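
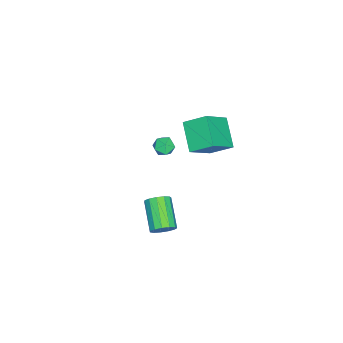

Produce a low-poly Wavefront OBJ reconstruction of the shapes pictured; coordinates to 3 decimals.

v -1.824 -1.664 0.078
v -1.471 -2.129 0.509
v -2.129 -2.551 -0.629
v -1.776 -3.016 -0.198
v -2.384 -2.695 0.035
v -2.195 -2.148 0.472
v -1.405 -2.532 -0.592
v -1.216 -1.985 -0.155
v -1.212 -2.666 0.094
v -1.817 -2.767 0.482
v -1.783 -1.913 -0.602
v -2.388 -2.014 -0.214
v 4.732 0.048 -0.232
v 5.226 -0.25 0.248
v 3.761 -1.126 1.211
v 3.268 -0.828 0.732
v 5.111 0.122 0.411
v 3.646 -0.754 1.375
v 4.876 0.471 0.371
v 3.411 -0.405 1.334
v 4.595 0.685 0.139
v 3.13 -0.191 1.102
v 4.358 0.697 -0.211
v 2.893 -0.179 0.753
v 4.24 0.503 -0.567
v 2.775 -0.373 0.396
v 4.278 0.164 -0.817
v 2.813 -0.712 0.147
v 4.461 -0.211 -0.881
v 2.996 -1.087 0.083
v 4.73 -0.505 -0.739
v 3.265 -1.381 0.225
v 4.999 -0.623 -0.436
v 3.534 -1.499 0.528
v 5.184 -0.528 -0.068
v 3.719 -1.404 0.896
v -2.431 0.217 -0.439
v -3.864 -0.7 0.63
v -2.621 1.548 0.446
v -4.055 0.631 1.516
v -0.945 -0.491 0.944
v -2.379 -1.408 2.014
v -1.136 0.84 1.83
v -2.569 -0.077 2.899
f 1 12 6
f 1 6 2
f 1 2 8
f 1 8 11
f 1 11 12
f 2 6 10
f 6 12 5
f 12 11 3
f 11 8 7
f 8 2 9
f 4 10 5
f 4 5 3
f 4 3 7
f 4 7 9
f 4 9 10
f 5 10 6
f 3 5 12
f 7 3 11
f 9 7 8
f 10 9 2
f 14 13 17
f 14 17 15
f 15 17 18
f 15 18 16
f 17 13 19
f 17 19 18
f 18 19 20
f 18 20 16
f 19 13 21
f 19 21 20
f 20 21 22
f 20 22 16
f 21 13 23
f 21 23 22
f 22 23 24
f 22 24 16
f 23 13 25
f 23 25 24
f 24 25 26
f 24 26 16
f 25 13 27
f 25 27 26
f 26 27 28
f 26 28 16
f 27 13 29
f 27 29 28
f 28 29 30
f 28 30 16
f 29 13 31
f 29 31 30
f 30 31 32
f 30 32 16
f 31 13 33
f 31 33 32
f 32 33 34
f 32 34 16
f 33 13 35
f 33 35 34
f 34 35 36
f 34 36 16
f 35 13 14
f 35 14 36
f 36 14 15
f 36 15 16
f 38 40 37
f 41 38 37
f 37 40 39
f 39 41 37
f 38 44 40
f 42 38 41
f 42 44 38
f 40 44 39
f 43 41 39
f 39 44 43
f 43 42 41
f 44 42 43



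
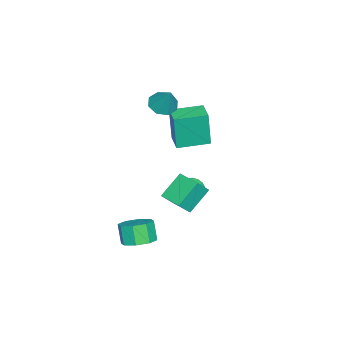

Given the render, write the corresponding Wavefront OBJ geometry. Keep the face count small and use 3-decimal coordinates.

v -4.734 2.162 -1.146
v -4.768 2.002 0.897
v -3.697 2.819 -1.077
v -3.731 2.659 0.966
v -3.789 0.681 -1.246
v -3.823 0.521 0.797
v -2.752 1.338 -1.177
v -2.786 1.178 0.866
v -3.449 0.345 1.463
v -2.705 0.284 1.176
v -2.891 0.975 2.777
v -2.968 0.818 1.032
v -3.514 1.075 1.141
v -4.021 0.904 1.438
v -4.193 0.407 1.75
v -3.93 -0.127 1.894
v -3.385 -0.384 1.785
v -2.878 -0.214 1.488
v -1.196 2.706 -2.858
v -0.864 2.243 -3.265
v 0.036 3.014 -2.202
v -0.841 2.471 -3.414
v -0.873 2.735 -3.479
v -0.953 2.994 -3.449
v -1.071 3.209 -3.329
v -1.208 3.348 -3.137
v -1.343 3.389 -2.903
v -1.455 3.326 -2.663
v -1.528 3.169 -2.452
v -1.551 2.941 -2.303
v -1.52 2.678 -2.238
v -1.439 2.418 -2.268
v -1.321 2.203 -2.388
v -1.185 2.064 -2.58
v -1.05 2.023 -2.814
v -0.937 2.086 -3.054
v 1.93 2.925 -1.552
v 0.852 3.47 -0.549
v 2.556 4.063 -1.497
v 1.478 4.608 -0.494
v 2.502 2.572 -0.746
v 1.424 3.117 0.257
v 3.128 3.71 -0.691
v 2.05 4.255 0.312
v 2.637 1.477 -4.34
v 3.429 1.637 -3.966
v 3.015 1.302 -2.947
v 2.223 1.143 -3.32
v 3.02 2.182 -3.953
v 2.606 1.847 -2.934
v 2.386 2.314 -4.167
v 1.973 1.979 -3.147
v 1.9 1.956 -4.481
v 1.486 1.621 -3.462
v 1.845 1.318 -4.713
v 1.431 0.983 -3.694
v 2.254 0.773 -4.726
v 1.84 0.438 -3.707
v 2.887 0.641 -4.513
v 2.474 0.306 -3.493
v 3.374 0.999 -4.198
v 2.96 0.664 -3.179
f 2 4 1
f 5 2 1
f 1 4 3
f 3 5 1
f 2 8 4
f 6 2 5
f 6 8 2
f 4 8 3
f 7 5 3
f 3 8 7
f 7 6 5
f 8 6 7
f 10 9 12
f 10 12 11
f 12 9 13
f 12 13 11
f 13 9 14
f 13 14 11
f 14 9 15
f 14 15 11
f 15 9 16
f 15 16 11
f 16 9 17
f 16 17 11
f 17 9 18
f 17 18 11
f 18 9 10
f 18 10 11
f 20 19 22
f 20 22 21
f 22 19 23
f 22 23 21
f 23 19 24
f 23 24 21
f 24 19 25
f 24 25 21
f 25 19 26
f 25 26 21
f 26 19 27
f 26 27 21
f 27 19 28
f 27 28 21
f 28 19 29
f 28 29 21
f 29 19 30
f 29 30 21
f 30 19 31
f 30 31 21
f 31 19 32
f 31 32 21
f 32 19 33
f 32 33 21
f 33 19 34
f 33 34 21
f 34 19 35
f 34 35 21
f 35 19 36
f 35 36 21
f 36 19 20
f 36 20 21
f 38 40 37
f 41 38 37
f 37 40 39
f 39 41 37
f 38 44 40
f 42 38 41
f 42 44 38
f 40 44 39
f 43 41 39
f 39 44 43
f 43 42 41
f 44 42 43
f 46 45 49
f 46 49 47
f 47 49 50
f 47 50 48
f 49 45 51
f 49 51 50
f 50 51 52
f 50 52 48
f 51 45 53
f 51 53 52
f 52 53 54
f 52 54 48
f 53 45 55
f 53 55 54
f 54 55 56
f 54 56 48
f 55 45 57
f 55 57 56
f 56 57 58
f 56 58 48
f 57 45 59
f 57 59 58
f 58 59 60
f 58 60 48
f 59 45 61
f 59 61 60
f 60 61 62
f 60 62 48
f 61 45 46
f 61 46 62
f 62 46 47
f 62 47 48



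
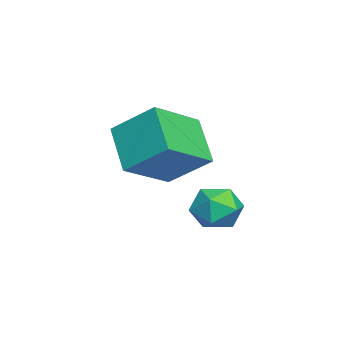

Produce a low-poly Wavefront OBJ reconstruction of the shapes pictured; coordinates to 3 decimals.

v 3.731 -3.514 0.097
v 4.052 -2.402 0.954
v 2.58 -2.61 -0.644
v 2.901 -1.498 0.213
v 4.739 -3.042 -0.893
v 5.06 -1.93 -0.036
v 3.588 -2.138 -1.634
v 3.909 -1.026 -0.777
v 3.345 -0.335 -2.427
v 3.796 -0.558 -2.964
v 3.484 -1.382 -1.876
v 3.935 -1.605 -2.413
v 4.148 -1.073 -1.95
v 4.062 -0.427 -2.291
v 3.218 -1.513 -2.549
v 3.132 -0.867 -2.89
v 3.717 -1.286 -3.04
v 4.293 -1.014 -2.669
v 2.987 -0.926 -2.171
v 3.563 -0.654 -1.8
f 2 4 1
f 5 2 1
f 1 4 3
f 3 5 1
f 2 8 4
f 6 2 5
f 6 8 2
f 4 8 3
f 7 5 3
f 3 8 7
f 7 6 5
f 8 6 7
f 9 20 14
f 9 14 10
f 9 10 16
f 9 16 19
f 9 19 20
f 10 14 18
f 14 20 13
f 20 19 11
f 19 16 15
f 16 10 17
f 12 18 13
f 12 13 11
f 12 11 15
f 12 15 17
f 12 17 18
f 13 18 14
f 11 13 20
f 15 11 19
f 17 15 16
f 18 17 10



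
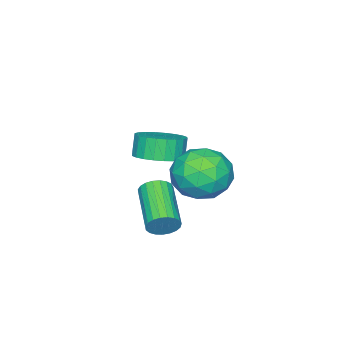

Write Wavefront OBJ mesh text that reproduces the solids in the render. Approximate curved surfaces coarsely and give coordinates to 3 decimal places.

v 2.047 -0.078 -0.781
v 2.463 -0.237 -0.28
v 1.049 -1.601 0.462
v 0.633 -1.442 -0.039
v 2.318 -0.027 -0.17
v 0.903 -1.39 0.572
v 2.126 0.175 -0.166
v 0.711 -1.188 0.576
v 1.92 0.333 -0.268
v 0.506 -1.03 0.474
v 1.736 0.42 -0.458
v 0.322 -0.943 0.284
v 1.606 0.42 -0.705
v 0.192 -0.943 0.037
v 1.553 0.335 -0.965
v 0.138 -1.028 -0.222
v 1.585 0.178 -1.192
v 0.17 -1.186 -0.45
v 1.696 -0.024 -1.349
v 0.282 -1.387 -0.607
v 1.869 -0.234 -1.408
v 0.454 -1.598 -0.666
v 2.072 -0.418 -1.358
v 0.658 -1.782 -0.616
v 2.271 -0.543 -1.208
v 0.857 -1.907 -0.466
v 2.431 -0.588 -0.985
v 1.017 -1.951 -0.243
v 2.525 -0.545 -0.726
v 1.111 -1.908 0.016
v 2.537 -0.42 -0.477
v 1.122 -1.784 0.265
v -2.038 -3.218 -0.249
v -1.307 -3.95 -0.069
v -1.691 -4.093 0.909
v -2.422 -3.362 0.729
v -1.114 -3.612 0.056
v -1.497 -3.755 1.034
v -1.061 -3.213 0.135
v -1.445 -3.356 1.113
v -1.157 -2.816 0.156
v -1.541 -2.959 1.133
v -1.387 -2.479 0.115
v -1.771 -2.622 1.092
v -1.717 -2.255 0.018
v -2.1 -2.398 0.996
v -2.095 -2.178 -0.119
v -2.478 -2.321 0.859
v -2.465 -2.259 -0.276
v -2.848 -2.402 0.702
v -2.769 -2.487 -0.429
v -3.153 -2.63 0.549
v -2.963 -2.825 -0.554
v -3.346 -2.968 0.424
v -3.015 -3.224 -0.633
v -3.399 -3.367 0.345
v -2.919 -3.621 -0.653
v -3.303 -3.764 0.324
v -2.689 -3.958 -0.612
v -3.073 -4.101 0.365
v -2.36 -4.182 -0.516
v -2.743 -4.325 0.462
v -1.982 -4.259 -0.379
v -2.365 -4.402 0.599
v -1.612 -4.178 -0.222
v -1.995 -4.321 0.756
v -0.043 1.027 2.483
v 1.086 1.566 2.507
v 0.514 -0.066 0.873
v 1.643 0.473 0.897
v 1.309 -0.319 1.805
v 0.965 0.356 2.801
v 0.635 1.144 0.579
v 0.291 1.819 1.575
v 1.505 1.639 1.33
v 1.921 0.734 2.088
v -0.321 0.766 1.292
v 0.095 -0.139 2.05
v 0.473 1.393 2.637
v 1.127 0.107 0.743
v 0.931 -0.359 1.278
v 1.594 -0.041 1.292
v 0.402 0.681 2.809
v 1.065 0.998 2.823
v 1.196 -0.11 2.411
v 0.535 0.502 0.557
v 1.198 0.819 0.571
v 0.006 1.541 2.088
v 0.669 1.859 2.102
v 0.404 1.61 0.969
v 1.382 1.752 1.959
v 1.71 1.11 1.012
v 1.117 1.504 0.826
v 0.915 1.901 1.411
v 1.627 1.221 2.404
v 1.954 0.578 1.458
v 1.758 0.112 1.992
v 1.556 0.509 2.577
v 1.873 1.263 1.713
v -0.354 0.922 1.922
v -0.027 0.279 0.976
v 0.044 0.991 0.803
v -0.158 1.388 1.388
v -0.11 0.39 2.368
v 0.218 -0.252 1.421
v 0.685 -0.401 1.969
v 0.483 -0.004 2.554
v -0.273 0.237 1.667
f 2 1 5
f 2 5 3
f 3 5 6
f 3 6 4
f 5 1 7
f 5 7 6
f 6 7 8
f 6 8 4
f 7 1 9
f 7 9 8
f 8 9 10
f 8 10 4
f 9 1 11
f 9 11 10
f 10 11 12
f 10 12 4
f 11 1 13
f 11 13 12
f 12 13 14
f 12 14 4
f 13 1 15
f 13 15 14
f 14 15 16
f 14 16 4
f 15 1 17
f 15 17 16
f 16 17 18
f 16 18 4
f 17 1 19
f 17 19 18
f 18 19 20
f 18 20 4
f 19 1 21
f 19 21 20
f 20 21 22
f 20 22 4
f 21 1 23
f 21 23 22
f 22 23 24
f 22 24 4
f 23 1 25
f 23 25 24
f 24 25 26
f 24 26 4
f 25 1 27
f 25 27 26
f 26 27 28
f 26 28 4
f 27 1 29
f 27 29 28
f 28 29 30
f 28 30 4
f 29 1 31
f 29 31 30
f 30 31 32
f 30 32 4
f 31 1 2
f 31 2 32
f 32 2 3
f 32 3 4
f 34 33 37
f 34 37 35
f 35 37 38
f 35 38 36
f 37 33 39
f 37 39 38
f 38 39 40
f 38 40 36
f 39 33 41
f 39 41 40
f 40 41 42
f 40 42 36
f 41 33 43
f 41 43 42
f 42 43 44
f 42 44 36
f 43 33 45
f 43 45 44
f 44 45 46
f 44 46 36
f 45 33 47
f 45 47 46
f 46 47 48
f 46 48 36
f 47 33 49
f 47 49 48
f 48 49 50
f 48 50 36
f 49 33 51
f 49 51 50
f 50 51 52
f 50 52 36
f 51 33 53
f 51 53 52
f 52 53 54
f 52 54 36
f 53 33 55
f 53 55 54
f 54 55 56
f 54 56 36
f 55 33 57
f 55 57 56
f 56 57 58
f 56 58 36
f 57 33 59
f 57 59 58
f 58 59 60
f 58 60 36
f 59 33 61
f 59 61 60
f 60 61 62
f 60 62 36
f 61 33 63
f 61 63 62
f 62 63 64
f 62 64 36
f 63 33 65
f 63 65 64
f 64 65 66
f 64 66 36
f 65 33 34
f 65 34 66
f 66 34 35
f 66 35 36
f 67 104 83
f 104 78 107
f 83 107 72
f 104 107 83
f 67 83 79
f 83 72 84
f 79 84 68
f 83 84 79
f 67 79 88
f 79 68 89
f 88 89 74
f 79 89 88
f 67 88 100
f 88 74 103
f 100 103 77
f 88 103 100
f 67 100 104
f 100 77 108
f 104 108 78
f 100 108 104
f 68 84 95
f 84 72 98
f 95 98 76
f 84 98 95
f 72 107 85
f 107 78 106
f 85 106 71
f 107 106 85
f 78 108 105
f 108 77 101
f 105 101 69
f 108 101 105
f 77 103 102
f 103 74 90
f 102 90 73
f 103 90 102
f 74 89 94
f 89 68 91
f 94 91 75
f 89 91 94
f 70 96 82
f 96 76 97
f 82 97 71
f 96 97 82
f 70 82 80
f 82 71 81
f 80 81 69
f 82 81 80
f 70 80 87
f 80 69 86
f 87 86 73
f 80 86 87
f 70 87 92
f 87 73 93
f 92 93 75
f 87 93 92
f 70 92 96
f 92 75 99
f 96 99 76
f 92 99 96
f 71 97 85
f 97 76 98
f 85 98 72
f 97 98 85
f 69 81 105
f 81 71 106
f 105 106 78
f 81 106 105
f 73 86 102
f 86 69 101
f 102 101 77
f 86 101 102
f 75 93 94
f 93 73 90
f 94 90 74
f 93 90 94
f 76 99 95
f 99 75 91
f 95 91 68
f 99 91 95



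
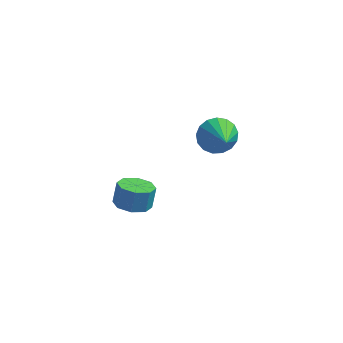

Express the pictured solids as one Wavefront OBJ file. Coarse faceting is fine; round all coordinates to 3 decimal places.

v 0.728 -2.717 -1.619
v 1.54 -2.597 -1.74
v 1.624 -2.202 -0.781
v 0.812 -2.323 -0.661
v 1.192 -2.096 -1.916
v 1.276 -1.701 -0.957
v 0.571 -1.959 -1.918
v 0.655 -1.564 -0.959
v 0.043 -2.266 -1.745
v 0.127 -1.871 -0.786
v -0.084 -2.838 -1.499
v -0 -2.443 -0.54
v 0.264 -3.339 -1.323
v 0.348 -2.944 -0.364
v 0.885 -3.476 -1.321
v 0.969 -3.081 -0.362
v 1.413 -3.169 -1.494
v 1.497 -2.774 -0.535
v 3.016 3.032 -1.911
v 3.649 3.631 -1.531
v 3.724 1.648 -0.909
v 3.294 3.654 -1.248
v 2.875 3.535 -1.117
v 2.489 3.301 -1.167
v 2.223 3.005 -1.388
v 2.139 2.716 -1.729
v 2.256 2.499 -2.111
v 2.547 2.405 -2.448
v 2.945 2.454 -2.661
v 3.36 2.636 -2.703
v 3.696 2.909 -2.563
v 3.876 3.21 -2.274
v 3.859 3.47 -1.901
f 2 1 5
f 2 5 3
f 3 5 6
f 3 6 4
f 5 1 7
f 5 7 6
f 6 7 8
f 6 8 4
f 7 1 9
f 7 9 8
f 8 9 10
f 8 10 4
f 9 1 11
f 9 11 10
f 10 11 12
f 10 12 4
f 11 1 13
f 11 13 12
f 12 13 14
f 12 14 4
f 13 1 15
f 13 15 14
f 14 15 16
f 14 16 4
f 15 1 17
f 15 17 16
f 16 17 18
f 16 18 4
f 17 1 2
f 17 2 18
f 18 2 3
f 18 3 4
f 20 19 22
f 20 22 21
f 22 19 23
f 22 23 21
f 23 19 24
f 23 24 21
f 24 19 25
f 24 25 21
f 25 19 26
f 25 26 21
f 26 19 27
f 26 27 21
f 27 19 28
f 27 28 21
f 28 19 29
f 28 29 21
f 29 19 30
f 29 30 21
f 30 19 31
f 30 31 21
f 31 19 32
f 31 32 21
f 32 19 33
f 32 33 21
f 33 19 20
f 33 20 21



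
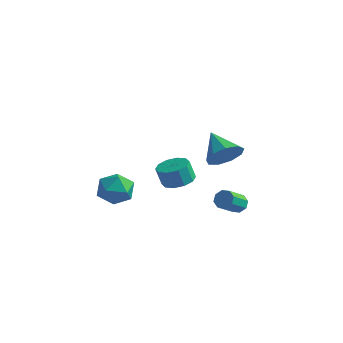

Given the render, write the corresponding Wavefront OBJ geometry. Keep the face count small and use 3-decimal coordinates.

v -3.742 -3.131 -2.456
v -2.62 -3.143 -2.737
v -4.02 -4.657 -3.503
v -2.898 -4.669 -3.784
v -3.226 -4.913 -2.702
v -3.054 -3.97 -2.055
v -3.586 -3.83 -4.185
v -3.414 -2.887 -3.538
v -2.524 -3.574 -3.805
v -2.301 -4.244 -2.889
v -4.339 -3.556 -3.351
v -4.116 -4.226 -2.435
v 3.866 -4.227 1.996
v 4.516 -4.075 2.832
v 2.494 -3.473 2.924
v 4.536 -3.492 2.389
v 4.243 -3.254 1.763
v 3.774 -3.47 1.245
v 3.347 -4.041 1.078
v 3.163 -4.699 1.341
v 3.308 -5.136 1.91
v 3.714 -5.148 2.519
v 4.191 -4.729 2.883
v 2.948 -1.449 -3.352
v 3.273 -1.806 -3.756
v 3.098 -2.968 -2.873
v 2.772 -2.611 -2.468
v 3.556 -1.597 -3.426
v 3.38 -2.759 -2.542
v 3.482 -1.302 -3.052
v 3.306 -2.463 -2.168
v 3.095 -1.093 -2.854
v 2.92 -2.254 -1.97
v 2.622 -1.092 -2.947
v 2.447 -2.254 -2.064
v 2.34 -1.301 -3.278
v 2.164 -2.463 -2.394
v 2.414 -1.597 -3.652
v 2.238 -2.758 -2.768
v 2.8 -1.806 -3.85
v 2.625 -2.967 -2.966
v -0.138 -2.512 -2.055
v 0.781 -2.53 -1.816
v 0.478 -2.687 -0.665
v -0.442 -2.668 -0.905
v 0.597 -1.973 -1.788
v 0.294 -2.13 -0.638
v 0.133 -1.622 -1.863
v -0.171 -1.778 -0.712
v -0.435 -1.61 -2.011
v -0.739 -1.767 -0.86
v -0.89 -1.943 -2.176
v -1.193 -2.1 -1.025
v -1.058 -2.493 -2.295
v -1.361 -2.65 -1.144
v -0.874 -3.05 -2.322
v -1.177 -3.207 -1.172
v -0.409 -3.402 -2.248
v -0.713 -3.558 -1.097
v 0.159 -3.413 -2.1
v -0.145 -3.57 -0.949
v 0.613 -3.08 -1.935
v 0.31 -3.237 -0.784
f 1 12 6
f 1 6 2
f 1 2 8
f 1 8 11
f 1 11 12
f 2 6 10
f 6 12 5
f 12 11 3
f 11 8 7
f 8 2 9
f 4 10 5
f 4 5 3
f 4 3 7
f 4 7 9
f 4 9 10
f 5 10 6
f 3 5 12
f 7 3 11
f 9 7 8
f 10 9 2
f 14 13 16
f 14 16 15
f 16 13 17
f 16 17 15
f 17 13 18
f 17 18 15
f 18 13 19
f 18 19 15
f 19 13 20
f 19 20 15
f 20 13 21
f 20 21 15
f 21 13 22
f 21 22 15
f 22 13 23
f 22 23 15
f 23 13 14
f 23 14 15
f 25 24 28
f 25 28 26
f 26 28 29
f 26 29 27
f 28 24 30
f 28 30 29
f 29 30 31
f 29 31 27
f 30 24 32
f 30 32 31
f 31 32 33
f 31 33 27
f 32 24 34
f 32 34 33
f 33 34 35
f 33 35 27
f 34 24 36
f 34 36 35
f 35 36 37
f 35 37 27
f 36 24 38
f 36 38 37
f 37 38 39
f 37 39 27
f 38 24 40
f 38 40 39
f 39 40 41
f 39 41 27
f 40 24 25
f 40 25 41
f 41 25 26
f 41 26 27
f 43 42 46
f 43 46 44
f 44 46 47
f 44 47 45
f 46 42 48
f 46 48 47
f 47 48 49
f 47 49 45
f 48 42 50
f 48 50 49
f 49 50 51
f 49 51 45
f 50 42 52
f 50 52 51
f 51 52 53
f 51 53 45
f 52 42 54
f 52 54 53
f 53 54 55
f 53 55 45
f 54 42 56
f 54 56 55
f 55 56 57
f 55 57 45
f 56 42 58
f 56 58 57
f 57 58 59
f 57 59 45
f 58 42 60
f 58 60 59
f 59 60 61
f 59 61 45
f 60 42 62
f 60 62 61
f 61 62 63
f 61 63 45
f 62 42 43
f 62 43 63
f 63 43 44
f 63 44 45



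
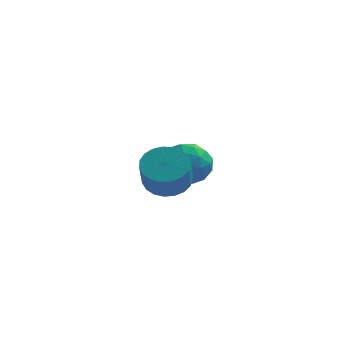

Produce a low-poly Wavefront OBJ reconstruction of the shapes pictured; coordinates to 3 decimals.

v -2.684 1.424 -3.064
v -1.724 0.911 -3.485
v -3.756 0.149 -3.955
v -2.796 -0.364 -4.376
v -3.037 -0.423 -3.235
v -2.375 0.364 -2.685
v -3.105 0.696 -4.755
v -2.443 1.483 -4.205
v -1.984 0.461 -4.53
v -1.942 -0.231 -3.591
v -3.538 1.291 -3.849
v -3.496 0.599 -2.91
v -2.11 1.279 -3.197
v -3.37 -0.219 -4.243
v -3.512 -0.254 -3.573
v -2.948 -0.556 -3.821
v -2.492 0.958 -2.726
v -1.928 0.656 -2.974
v -2.7 -0.128 -2.827
v -3.552 0.404 -4.466
v -2.988 0.102 -4.714
v -2.532 1.616 -3.619
v -1.968 1.314 -3.867
v -2.78 1.188 -4.613
v -1.699 0.713 -4.058
v -2.329 -0.036 -4.582
v -2.511 0.587 -4.805
v -2.121 1.05 -4.481
v -1.674 0.306 -3.506
v -2.304 -0.443 -4.03
v -2.446 -0.478 -3.359
v -2.056 -0.015 -3.036
v -1.827 0.042 -4.12
v -3.176 1.503 -3.41
v -3.806 0.754 -3.934
v -3.424 1.075 -4.404
v -3.034 1.538 -4.081
v -3.151 1.096 -2.858
v -3.781 0.347 -3.382
v -3.359 0.01 -2.959
v -2.969 0.473 -2.635
v -3.653 1.018 -3.32
v -2.576 -3.331 -3.008
v -2.108 -3.991 -3.596
v -1.955 -4.948 -2.399
v -2.424 -4.289 -1.812
v -1.791 -3.762 -3.453
v -1.638 -4.719 -2.257
v -1.61 -3.459 -3.234
v -1.458 -4.416 -2.037
v -1.597 -3.133 -2.975
v -1.444 -4.091 -1.778
v -1.752 -2.842 -2.722
v -1.6 -3.8 -1.526
v -2.051 -2.636 -2.519
v -1.898 -3.593 -1.322
v -2.44 -2.549 -2.4
v -2.287 -3.507 -1.204
v -2.852 -2.598 -2.387
v -2.7 -3.556 -1.19
v -3.217 -2.774 -2.481
v -3.065 -3.731 -1.284
v -3.471 -3.046 -2.666
v -3.319 -4.003 -1.469
v -3.571 -3.367 -2.91
v -3.418 -4.325 -1.714
v -3.498 -3.683 -3.172
v -3.346 -4.64 -1.975
v -3.266 -3.937 -3.405
v -3.114 -4.894 -2.208
v -2.915 -4.087 -3.569
v -2.762 -5.044 -2.373
v -2.505 -4.106 -3.637
v -2.352 -5.063 -2.44
f 1 38 17
f 38 12 41
f 17 41 6
f 38 41 17
f 1 17 13
f 17 6 18
f 13 18 2
f 17 18 13
f 1 13 22
f 13 2 23
f 22 23 8
f 13 23 22
f 1 22 34
f 22 8 37
f 34 37 11
f 22 37 34
f 1 34 38
f 34 11 42
f 38 42 12
f 34 42 38
f 2 18 29
f 18 6 32
f 29 32 10
f 18 32 29
f 6 41 19
f 41 12 40
f 19 40 5
f 41 40 19
f 12 42 39
f 42 11 35
f 39 35 3
f 42 35 39
f 11 37 36
f 37 8 24
f 36 24 7
f 37 24 36
f 8 23 28
f 23 2 25
f 28 25 9
f 23 25 28
f 4 30 16
f 30 10 31
f 16 31 5
f 30 31 16
f 4 16 14
f 16 5 15
f 14 15 3
f 16 15 14
f 4 14 21
f 14 3 20
f 21 20 7
f 14 20 21
f 4 21 26
f 21 7 27
f 26 27 9
f 21 27 26
f 4 26 30
f 26 9 33
f 30 33 10
f 26 33 30
f 5 31 19
f 31 10 32
f 19 32 6
f 31 32 19
f 3 15 39
f 15 5 40
f 39 40 12
f 15 40 39
f 7 20 36
f 20 3 35
f 36 35 11
f 20 35 36
f 9 27 28
f 27 7 24
f 28 24 8
f 27 24 28
f 10 33 29
f 33 9 25
f 29 25 2
f 33 25 29
f 44 43 47
f 44 47 45
f 45 47 48
f 45 48 46
f 47 43 49
f 47 49 48
f 48 49 50
f 48 50 46
f 49 43 51
f 49 51 50
f 50 51 52
f 50 52 46
f 51 43 53
f 51 53 52
f 52 53 54
f 52 54 46
f 53 43 55
f 53 55 54
f 54 55 56
f 54 56 46
f 55 43 57
f 55 57 56
f 56 57 58
f 56 58 46
f 57 43 59
f 57 59 58
f 58 59 60
f 58 60 46
f 59 43 61
f 59 61 60
f 60 61 62
f 60 62 46
f 61 43 63
f 61 63 62
f 62 63 64
f 62 64 46
f 63 43 65
f 63 65 64
f 64 65 66
f 64 66 46
f 65 43 67
f 65 67 66
f 66 67 68
f 66 68 46
f 67 43 69
f 67 69 68
f 68 69 70
f 68 70 46
f 69 43 71
f 69 71 70
f 70 71 72
f 70 72 46
f 71 43 73
f 71 73 72
f 72 73 74
f 72 74 46
f 73 43 44
f 73 44 74
f 74 44 45
f 74 45 46



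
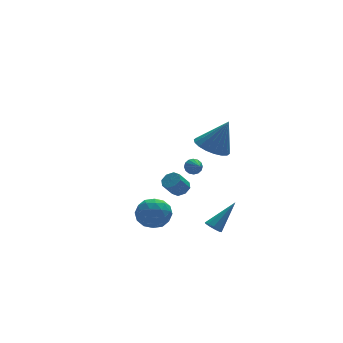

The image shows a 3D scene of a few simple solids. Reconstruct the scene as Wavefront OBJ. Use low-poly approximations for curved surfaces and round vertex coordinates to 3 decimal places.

v -0.182 -1.474 -4.608
v 0.166 -1.878 -4.836
v 1.382 -0.926 -3.192
v 0.216 -1.532 -5.025
v 0.08 -1.16 -5.019
v -0.179 -0.934 -4.82
v -0.439 -0.961 -4.522
v -0.579 -1.228 -4.264
v -0.534 -1.61 -4.167
v -0.323 -1.928 -4.276
v -0.047 -2.034 -4.541
v -4.584 -1.374 -1.951
v -4.129 -0.751 -2.725
v -3.511 -2.709 -2.395
v -3.056 -2.086 -3.169
v -2.889 -1.855 -2.113
v -3.553 -1.03 -1.839
v -4.087 -2.43 -3.281
v -4.751 -1.605 -3.007
v -3.822 -1.403 -3.547
v -3.081 -1.048 -2.826
v -4.559 -2.412 -2.294
v -3.818 -2.057 -1.573
v -4.451 -0.945 -2.299
v -3.189 -2.515 -2.821
v -3.091 -2.379 -2.2
v -2.824 -2.012 -2.655
v -4.112 -1.109 -1.778
v -3.844 -0.743 -2.234
v -3.116 -1.392 -1.874
v -3.796 -2.717 -2.886
v -3.528 -2.351 -3.342
v -4.816 -1.448 -2.465
v -4.549 -1.081 -2.92
v -4.524 -2.068 -3.246
v -4.003 -0.963 -3.238
v -3.372 -1.747 -3.498
v -3.978 -1.95 -3.564
v -4.368 -1.465 -3.403
v -3.567 -0.753 -2.813
v -2.937 -1.538 -3.074
v -2.839 -1.402 -2.454
v -3.229 -0.917 -2.292
v -3.387 -1.137 -3.297
v -4.703 -1.922 -2.046
v -4.073 -2.707 -2.307
v -4.411 -2.543 -2.828
v -4.801 -2.058 -2.666
v -4.268 -1.713 -1.622
v -3.637 -2.497 -1.882
v -3.272 -1.995 -1.717
v -3.662 -1.51 -1.556
v -4.253 -2.323 -1.823
v -0.723 -2.513 2.481
v -0.179 -3.384 2.115
v 0.163 -2.747 4.359
v 0.124 -3.018 2.018
v 0.26 -2.552 2.012
v 0.201 -2.079 2.099
v -0.042 -1.691 2.262
v -0.419 -1.466 2.468
v -0.857 -1.449 2.677
v -1.268 -1.642 2.847
v -1.571 -2.008 2.944
v -1.706 -2.474 2.95
v -1.647 -2.947 2.863
v -1.405 -3.335 2.7
v -1.028 -3.56 2.494
v -0.59 -3.577 2.285
v -0.926 1.62 -2.89
v -0.53 1.152 -2.706
v -1.219 0.932 -1.786
v -1.614 1.4 -1.97
v -0.41 1.586 -2.512
v -1.099 1.365 -1.592
v -0.592 2.04 -2.54
v -1.281 1.819 -1.62
v -0.97 2.248 -2.773
v -1.659 2.027 -1.853
v -1.321 2.088 -3.074
v -2.01 1.868 -2.154
v -1.441 1.655 -3.268
v -2.13 1.434 -2.348
v -1.259 1.201 -3.24
v -1.948 0.98 -2.32
v -0.881 0.993 -3.007
v -1.57 0.772 -2.087
v 0.759 3.928 -2.604
v 0.975 3.683 -3.083
v 0.781 2.952 -2.096
v 1.215 3.77 -2.926
v 1.333 3.9 -2.682
v 1.298 4.037 -2.418
v 1.118 4.145 -2.203
v 0.842 4.194 -2.096
v 0.544 4.173 -2.125
v 0.303 4.085 -2.282
v 0.185 3.956 -2.526
v 0.221 3.819 -2.791
v 0.401 3.711 -3.005
v 0.677 3.661 -3.112
f 2 1 4
f 2 4 3
f 4 1 5
f 4 5 3
f 5 1 6
f 5 6 3
f 6 1 7
f 6 7 3
f 7 1 8
f 7 8 3
f 8 1 9
f 8 9 3
f 9 1 10
f 9 10 3
f 10 1 11
f 10 11 3
f 11 1 2
f 11 2 3
f 12 49 28
f 49 23 52
f 28 52 17
f 49 52 28
f 12 28 24
f 28 17 29
f 24 29 13
f 28 29 24
f 12 24 33
f 24 13 34
f 33 34 19
f 24 34 33
f 12 33 45
f 33 19 48
f 45 48 22
f 33 48 45
f 12 45 49
f 45 22 53
f 49 53 23
f 45 53 49
f 13 29 40
f 29 17 43
f 40 43 21
f 29 43 40
f 17 52 30
f 52 23 51
f 30 51 16
f 52 51 30
f 23 53 50
f 53 22 46
f 50 46 14
f 53 46 50
f 22 48 47
f 48 19 35
f 47 35 18
f 48 35 47
f 19 34 39
f 34 13 36
f 39 36 20
f 34 36 39
f 15 41 27
f 41 21 42
f 27 42 16
f 41 42 27
f 15 27 25
f 27 16 26
f 25 26 14
f 27 26 25
f 15 25 32
f 25 14 31
f 32 31 18
f 25 31 32
f 15 32 37
f 32 18 38
f 37 38 20
f 32 38 37
f 15 37 41
f 37 20 44
f 41 44 21
f 37 44 41
f 16 42 30
f 42 21 43
f 30 43 17
f 42 43 30
f 14 26 50
f 26 16 51
f 50 51 23
f 26 51 50
f 18 31 47
f 31 14 46
f 47 46 22
f 31 46 47
f 20 38 39
f 38 18 35
f 39 35 19
f 38 35 39
f 21 44 40
f 44 20 36
f 40 36 13
f 44 36 40
f 55 54 57
f 55 57 56
f 57 54 58
f 57 58 56
f 58 54 59
f 58 59 56
f 59 54 60
f 59 60 56
f 60 54 61
f 60 61 56
f 61 54 62
f 61 62 56
f 62 54 63
f 62 63 56
f 63 54 64
f 63 64 56
f 64 54 65
f 64 65 56
f 65 54 66
f 65 66 56
f 66 54 67
f 66 67 56
f 67 54 68
f 67 68 56
f 68 54 69
f 68 69 56
f 69 54 55
f 69 55 56
f 71 70 74
f 71 74 72
f 72 74 75
f 72 75 73
f 74 70 76
f 74 76 75
f 75 76 77
f 75 77 73
f 76 70 78
f 76 78 77
f 77 78 79
f 77 79 73
f 78 70 80
f 78 80 79
f 79 80 81
f 79 81 73
f 80 70 82
f 80 82 81
f 81 82 83
f 81 83 73
f 82 70 84
f 82 84 83
f 83 84 85
f 83 85 73
f 84 70 86
f 84 86 85
f 85 86 87
f 85 87 73
f 86 70 71
f 86 71 87
f 87 71 72
f 87 72 73
f 89 88 91
f 89 91 90
f 91 88 92
f 91 92 90
f 92 88 93
f 92 93 90
f 93 88 94
f 93 94 90
f 94 88 95
f 94 95 90
f 95 88 96
f 95 96 90
f 96 88 97
f 96 97 90
f 97 88 98
f 97 98 90
f 98 88 99
f 98 99 90
f 99 88 100
f 99 100 90
f 100 88 101
f 100 101 90
f 101 88 89
f 101 89 90



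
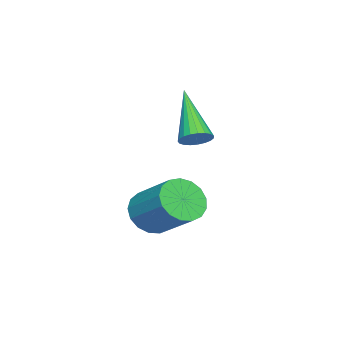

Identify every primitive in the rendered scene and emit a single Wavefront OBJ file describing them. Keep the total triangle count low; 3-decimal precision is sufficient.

v 0.532 3.374 -3.902
v 1.268 3.241 -4.214
v 1.884 4.432 -3.269
v 1.148 4.566 -2.958
v 1.114 3.508 -4.45
v 1.73 4.699 -3.505
v 0.827 3.744 -4.56
v 1.443 4.935 -3.616
v 0.472 3.895 -4.52
v 1.088 5.086 -3.575
v 0.131 3.927 -4.338
v 0.747 5.118 -3.393
v -0.118 3.833 -4.056
v 0.498 5.024 -3.112
v -0.218 3.633 -3.739
v 0.398 4.824 -2.795
v -0.146 3.374 -3.46
v 0.469 4.565 -2.515
v 0.081 3.116 -3.282
v 0.696 4.307 -2.337
v 0.411 2.916 -3.245
v 1.027 4.107 -2.301
v 0.769 2.822 -3.36
v 1.385 4.013 -2.415
v 1.073 2.854 -3.598
v 1.689 4.045 -2.654
v 1.253 3.005 -3.907
v 1.869 4.196 -2.962
v -0.467 4.37 -1.216
v -0.053 4.344 -0.886
v -1.673 3.57 0.236
v -0.134 4.545 -0.843
v -0.272 4.715 -0.864
v -0.444 4.826 -0.946
v -0.62 4.858 -1.074
v -0.77 4.805 -1.227
v -0.867 4.678 -1.378
v -0.895 4.497 -1.501
v -0.85 4.295 -1.575
v -0.738 4.105 -1.587
v -0.579 3.962 -1.534
v -0.401 3.889 -1.427
v -0.234 3.899 -1.283
v -0.108 3.991 -1.127
v -0.044 4.148 -0.987
f 2 1 5
f 2 5 3
f 3 5 6
f 3 6 4
f 5 1 7
f 5 7 6
f 6 7 8
f 6 8 4
f 7 1 9
f 7 9 8
f 8 9 10
f 8 10 4
f 9 1 11
f 9 11 10
f 10 11 12
f 10 12 4
f 11 1 13
f 11 13 12
f 12 13 14
f 12 14 4
f 13 1 15
f 13 15 14
f 14 15 16
f 14 16 4
f 15 1 17
f 15 17 16
f 16 17 18
f 16 18 4
f 17 1 19
f 17 19 18
f 18 19 20
f 18 20 4
f 19 1 21
f 19 21 20
f 20 21 22
f 20 22 4
f 21 1 23
f 21 23 22
f 22 23 24
f 22 24 4
f 23 1 25
f 23 25 24
f 24 25 26
f 24 26 4
f 25 1 27
f 25 27 26
f 26 27 28
f 26 28 4
f 27 1 2
f 27 2 28
f 28 2 3
f 28 3 4
f 30 29 32
f 30 32 31
f 32 29 33
f 32 33 31
f 33 29 34
f 33 34 31
f 34 29 35
f 34 35 31
f 35 29 36
f 35 36 31
f 36 29 37
f 36 37 31
f 37 29 38
f 37 38 31
f 38 29 39
f 38 39 31
f 39 29 40
f 39 40 31
f 40 29 41
f 40 41 31
f 41 29 42
f 41 42 31
f 42 29 43
f 42 43 31
f 43 29 44
f 43 44 31
f 44 29 45
f 44 45 31
f 45 29 30
f 45 30 31



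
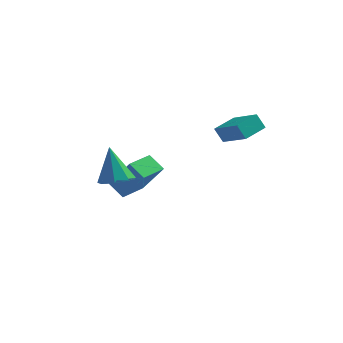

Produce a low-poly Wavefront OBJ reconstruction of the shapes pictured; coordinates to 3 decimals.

v -1.854 -1.963 0.768
v -1.116 -2.37 1.084
v -2.366 -1.457 2.612
v -1.007 -1.707 0.932
v -1.394 -1.194 0.684
v -2.051 -1.131 0.485
v -2.592 -1.556 0.451
v -2.701 -2.219 0.603
v -2.314 -2.732 0.851
v -1.658 -2.794 1.05
v -2.785 1.608 -2.444
v -3.612 1.942 -1.8
v -2.237 3.047 -2.486
v -3.064 3.381 -1.843
v -1.576 1.199 -0.677
v -2.403 1.533 -0.034
v -1.028 2.638 -0.72
v -1.855 2.972 -0.076
v 2.26 1.419 2.242
v 1.812 1.48 3.009
v 2.886 2.583 2.515
v 2.439 2.644 3.282
v 3.601 0.496 3.098
v 3.154 0.557 3.865
v 4.228 1.66 3.371
v 3.78 1.721 4.138
f 2 1 4
f 2 4 3
f 4 1 5
f 4 5 3
f 5 1 6
f 5 6 3
f 6 1 7
f 6 7 3
f 7 1 8
f 7 8 3
f 8 1 9
f 8 9 3
f 9 1 10
f 9 10 3
f 10 1 2
f 10 2 3
f 12 14 11
f 15 12 11
f 11 14 13
f 13 15 11
f 12 18 14
f 16 12 15
f 16 18 12
f 14 18 13
f 17 15 13
f 13 18 17
f 17 16 15
f 18 16 17
f 20 22 19
f 23 20 19
f 19 22 21
f 21 23 19
f 20 26 22
f 24 20 23
f 24 26 20
f 22 26 21
f 25 23 21
f 21 26 25
f 25 24 23
f 26 24 25



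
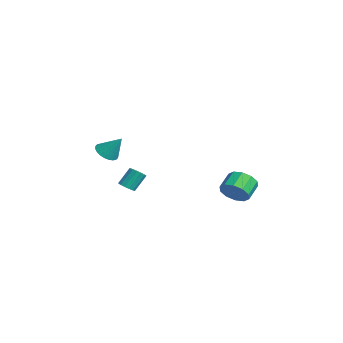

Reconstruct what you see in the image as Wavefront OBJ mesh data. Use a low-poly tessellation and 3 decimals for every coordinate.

v -1.73 -2.711 -1.711
v -1.208 -2.702 -1.623
v -1.387 -2.019 -0.64
v -1.91 -2.029 -0.729
v -1.257 -2.484 -1.783
v -1.436 -1.801 -0.8
v -1.433 -2.328 -1.924
v -1.612 -1.645 -0.941
v -1.688 -2.274 -2.008
v -1.868 -1.591 -1.025
v -1.955 -2.338 -2.012
v -2.135 -1.655 -1.03
v -2.162 -2.501 -1.936
v -2.341 -1.818 -0.954
v -2.253 -2.721 -1.8
v -2.432 -2.038 -0.817
v -2.204 -2.939 -1.64
v -2.383 -2.256 -0.657
v -2.028 -3.095 -1.499
v -2.207 -2.412 -0.516
v -1.772 -3.149 -1.415
v -1.952 -2.466 -0.432
v -1.505 -3.085 -1.41
v -1.685 -2.402 -0.428
v -1.299 -2.922 -1.486
v -1.478 -2.239 -0.504
v -0.737 -4.008 1.471
v -0.186 -4.485 1.505
v -0.203 -3.312 2.589
v -0.078 -4.288 1.33
v -0.07 -4.048 1.177
v -0.164 -3.801 1.069
v -0.345 -3.587 1.022
v -0.586 -3.436 1.043
v -0.85 -3.372 1.13
v -1.096 -3.405 1.268
v -1.288 -3.53 1.438
v -1.396 -3.727 1.612
v -1.404 -3.967 1.765
v -1.31 -4.214 1.874
v -1.129 -4.428 1.921
v -0.888 -4.579 1.899
v -0.625 -4.643 1.813
v -0.378 -4.61 1.674
v -0.33 2.94 -2.216
v 0.102 2.754 -1.448
v -0.638 3.474 -0.857
v -1.07 3.66 -1.624
v 0.347 3.196 -1.68
v -0.393 3.916 -1.089
v 0.333 3.54 -2.117
v -0.407 4.261 -1.526
v 0.066 3.655 -2.591
v -0.674 4.376 -2
v -0.352 3.497 -2.922
v -1.092 4.217 -2.331
v -0.762 3.126 -2.983
v -1.502 3.846 -2.392
v -1.007 2.684 -2.751
v -1.747 3.404 -2.16
v -0.993 2.339 -2.314
v -1.733 3.06 -1.723
v -0.726 2.224 -1.84
v -1.466 2.945 -1.249
v -0.308 2.383 -1.509
v -1.048 3.103 -0.918
f 2 1 5
f 2 5 3
f 3 5 6
f 3 6 4
f 5 1 7
f 5 7 6
f 6 7 8
f 6 8 4
f 7 1 9
f 7 9 8
f 8 9 10
f 8 10 4
f 9 1 11
f 9 11 10
f 10 11 12
f 10 12 4
f 11 1 13
f 11 13 12
f 12 13 14
f 12 14 4
f 13 1 15
f 13 15 14
f 14 15 16
f 14 16 4
f 15 1 17
f 15 17 16
f 16 17 18
f 16 18 4
f 17 1 19
f 17 19 18
f 18 19 20
f 18 20 4
f 19 1 21
f 19 21 20
f 20 21 22
f 20 22 4
f 21 1 23
f 21 23 22
f 22 23 24
f 22 24 4
f 23 1 25
f 23 25 24
f 24 25 26
f 24 26 4
f 25 1 2
f 25 2 26
f 26 2 3
f 26 3 4
f 28 27 30
f 28 30 29
f 30 27 31
f 30 31 29
f 31 27 32
f 31 32 29
f 32 27 33
f 32 33 29
f 33 27 34
f 33 34 29
f 34 27 35
f 34 35 29
f 35 27 36
f 35 36 29
f 36 27 37
f 36 37 29
f 37 27 38
f 37 38 29
f 38 27 39
f 38 39 29
f 39 27 40
f 39 40 29
f 40 27 41
f 40 41 29
f 41 27 42
f 41 42 29
f 42 27 43
f 42 43 29
f 43 27 44
f 43 44 29
f 44 27 28
f 44 28 29
f 46 45 49
f 46 49 47
f 47 49 50
f 47 50 48
f 49 45 51
f 49 51 50
f 50 51 52
f 50 52 48
f 51 45 53
f 51 53 52
f 52 53 54
f 52 54 48
f 53 45 55
f 53 55 54
f 54 55 56
f 54 56 48
f 55 45 57
f 55 57 56
f 56 57 58
f 56 58 48
f 57 45 59
f 57 59 58
f 58 59 60
f 58 60 48
f 59 45 61
f 59 61 60
f 60 61 62
f 60 62 48
f 61 45 63
f 61 63 62
f 62 63 64
f 62 64 48
f 63 45 65
f 63 65 64
f 64 65 66
f 64 66 48
f 65 45 46
f 65 46 66
f 66 46 47
f 66 47 48



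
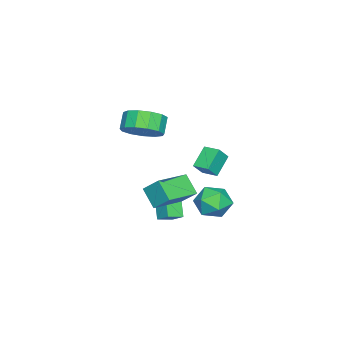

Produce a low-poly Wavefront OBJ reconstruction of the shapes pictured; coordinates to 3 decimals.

v -2.708 4.173 -2.389
v -1.729 3.788 -2.398
v -3.331 2.592 -2.462
v -2.352 2.207 -2.471
v -2.73 2.665 -1.603
v -2.345 3.642 -1.558
v -2.715 2.738 -3.302
v -2.33 3.715 -3.257
v -1.734 2.901 -2.962
v -1.743 2.856 -1.912
v -3.317 3.524 -2.948
v -3.326 3.479 -1.898
v -0.378 0.403 -0.914
v -0.191 1.28 -0.043
v -2.115 1.135 -1.278
v -1.929 2.012 -0.407
v 0.129 1.168 -1.793
v 0.315 2.045 -0.922
v -1.609 1.9 -2.157
v -1.422 2.777 -1.286
v -0.929 0.148 2.681
v -0.225 -0.449 3.241
v -0.926 -0.565 3.999
v -1.631 0.032 3.439
v -0.135 0.128 3.412
v -0.837 0.011 4.171
v -0.297 0.711 3.352
v -0.999 0.595 4.11
v -0.66 1.116 3.078
v -1.362 0.999 3.837
v -1.109 1.213 2.678
v -1.811 1.097 3.437
v -1.5 0.972 2.279
v -2.202 0.856 3.038
v -1.71 0.47 2.008
v -2.412 0.353 2.766
v -1.672 -0.135 1.95
v -2.374 -0.251 2.708
v -1.398 -0.649 2.124
v -2.1 -0.766 2.883
v -0.975 -0.911 2.475
v -1.677 -1.028 3.234
v -0.538 -0.836 2.891
v -1.24 -0.953 3.65
v -1.969 0.376 -2.833
v -1.68 1.059 -2.306
v -2.664 0.899 -3.13
v -2.375 1.583 -2.604
v -1.385 0.717 -3.596
v -1.096 1.401 -3.07
v -2.08 1.241 -3.894
v -1.791 1.924 -3.367
v -3.746 2.717 0.237
v -3.167 2.462 0.973
v -3.495 3.586 0.341
v -2.916 3.331 1.076
v -2.744 2.529 -0.616
v -2.165 2.274 0.119
v -2.493 3.398 -0.513
v -1.914 3.143 0.223
f 1 12 6
f 1 6 2
f 1 2 8
f 1 8 11
f 1 11 12
f 2 6 10
f 6 12 5
f 12 11 3
f 11 8 7
f 8 2 9
f 4 10 5
f 4 5 3
f 4 3 7
f 4 7 9
f 4 9 10
f 5 10 6
f 3 5 12
f 7 3 11
f 9 7 8
f 10 9 2
f 14 16 13
f 17 14 13
f 13 16 15
f 15 17 13
f 14 20 16
f 18 14 17
f 18 20 14
f 16 20 15
f 19 17 15
f 15 20 19
f 19 18 17
f 20 18 19
f 22 21 25
f 22 25 23
f 23 25 26
f 23 26 24
f 25 21 27
f 25 27 26
f 26 27 28
f 26 28 24
f 27 21 29
f 27 29 28
f 28 29 30
f 28 30 24
f 29 21 31
f 29 31 30
f 30 31 32
f 30 32 24
f 31 21 33
f 31 33 32
f 32 33 34
f 32 34 24
f 33 21 35
f 33 35 34
f 34 35 36
f 34 36 24
f 35 21 37
f 35 37 36
f 36 37 38
f 36 38 24
f 37 21 39
f 37 39 38
f 38 39 40
f 38 40 24
f 39 21 41
f 39 41 40
f 40 41 42
f 40 42 24
f 41 21 43
f 41 43 42
f 42 43 44
f 42 44 24
f 43 21 22
f 43 22 44
f 44 22 23
f 44 23 24
f 46 48 45
f 49 46 45
f 45 48 47
f 47 49 45
f 46 52 48
f 50 46 49
f 50 52 46
f 48 52 47
f 51 49 47
f 47 52 51
f 51 50 49
f 52 50 51
f 54 56 53
f 57 54 53
f 53 56 55
f 55 57 53
f 54 60 56
f 58 54 57
f 58 60 54
f 56 60 55
f 59 57 55
f 55 60 59
f 59 58 57
f 60 58 59



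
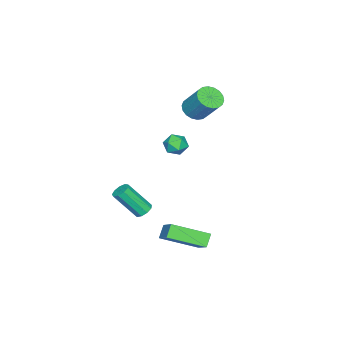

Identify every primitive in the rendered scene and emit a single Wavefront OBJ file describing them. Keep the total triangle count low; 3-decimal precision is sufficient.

v 3.728 2.669 -3.513
v 3.172 2.613 -2.912
v 2.785 4.356 -4.227
v 2.23 4.3 -3.626
v 4.73 3.66 -2.494
v 4.175 3.604 -1.893
v 3.788 5.347 -3.208
v 3.232 5.291 -2.607
v 0.826 0.129 -4.103
v 1.15 0.525 -3.929
v 1.658 -0.553 -2.423
v 1.334 -0.949 -2.597
v 0.812 0.566 -3.785
v 1.32 -0.512 -2.28
v 0.48 0.402 -3.79
v 0.989 -0.676 -2.285
v 0.311 0.111 -3.941
v 0.819 -0.967 -2.436
v 0.382 -0.172 -4.168
v 0.891 -1.25 -2.663
v 0.661 -0.314 -4.364
v 1.17 -1.392 -2.859
v 1.017 -0.249 -4.438
v 1.526 -1.327 -2.932
v 1.284 -0.007 -4.355
v 1.792 -1.085 -2.849
v 1.336 0.299 -4.154
v 1.844 -0.779 -2.648
v -2.47 1.308 2.123
v -1.979 1.705 1.682
v -1.639 2.768 3.016
v -2.13 2.372 3.457
v -2.277 1.867 1.629
v -1.937 2.93 2.963
v -2.613 1.918 1.674
v -2.273 2.981 3.009
v -2.92 1.848 1.808
v -2.58 2.911 3.142
v -3.139 1.671 2.004
v -2.799 2.734 3.339
v -3.225 1.423 2.224
v -2.885 2.486 3.559
v -3.161 1.152 2.424
v -2.821 2.215 3.758
v -2.961 0.912 2.564
v -2.621 1.975 3.898
v -2.663 0.75 2.617
v -2.323 1.813 3.951
v -2.327 0.699 2.571
v -1.987 1.762 3.906
v -2.02 0.769 2.438
v -1.68 1.832 3.772
v -1.801 0.946 2.241
v -1.461 2.009 3.576
v -1.715 1.194 2.021
v -1.375 2.257 3.356
v -1.779 1.465 1.822
v -1.439 2.528 3.156
v 2.191 3.235 3.148
v 2.811 3.422 3.364
v 2.649 2.698 2.296
v 3.269 2.885 2.512
v 2.903 2.435 2.873
v 2.62 2.767 3.399
v 2.84 3.353 2.261
v 2.557 3.685 2.787
v 3.213 3.495 2.816
v 3.252 2.927 3.194
v 2.208 3.193 2.466
v 2.247 2.625 2.844
f 2 4 1
f 5 2 1
f 1 4 3
f 3 5 1
f 2 8 4
f 6 2 5
f 6 8 2
f 4 8 3
f 7 5 3
f 3 8 7
f 7 6 5
f 8 6 7
f 10 9 13
f 10 13 11
f 11 13 14
f 11 14 12
f 13 9 15
f 13 15 14
f 14 15 16
f 14 16 12
f 15 9 17
f 15 17 16
f 16 17 18
f 16 18 12
f 17 9 19
f 17 19 18
f 18 19 20
f 18 20 12
f 19 9 21
f 19 21 20
f 20 21 22
f 20 22 12
f 21 9 23
f 21 23 22
f 22 23 24
f 22 24 12
f 23 9 25
f 23 25 24
f 24 25 26
f 24 26 12
f 25 9 27
f 25 27 26
f 26 27 28
f 26 28 12
f 27 9 10
f 27 10 28
f 28 10 11
f 28 11 12
f 30 29 33
f 30 33 31
f 31 33 34
f 31 34 32
f 33 29 35
f 33 35 34
f 34 35 36
f 34 36 32
f 35 29 37
f 35 37 36
f 36 37 38
f 36 38 32
f 37 29 39
f 37 39 38
f 38 39 40
f 38 40 32
f 39 29 41
f 39 41 40
f 40 41 42
f 40 42 32
f 41 29 43
f 41 43 42
f 42 43 44
f 42 44 32
f 43 29 45
f 43 45 44
f 44 45 46
f 44 46 32
f 45 29 47
f 45 47 46
f 46 47 48
f 46 48 32
f 47 29 49
f 47 49 48
f 48 49 50
f 48 50 32
f 49 29 51
f 49 51 50
f 50 51 52
f 50 52 32
f 51 29 53
f 51 53 52
f 52 53 54
f 52 54 32
f 53 29 55
f 53 55 54
f 54 55 56
f 54 56 32
f 55 29 57
f 55 57 56
f 56 57 58
f 56 58 32
f 57 29 30
f 57 30 58
f 58 30 31
f 58 31 32
f 59 70 64
f 59 64 60
f 59 60 66
f 59 66 69
f 59 69 70
f 60 64 68
f 64 70 63
f 70 69 61
f 69 66 65
f 66 60 67
f 62 68 63
f 62 63 61
f 62 61 65
f 62 65 67
f 62 67 68
f 63 68 64
f 61 63 70
f 65 61 69
f 67 65 66
f 68 67 60



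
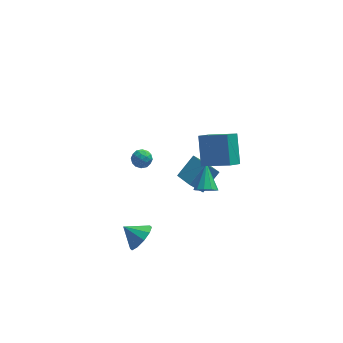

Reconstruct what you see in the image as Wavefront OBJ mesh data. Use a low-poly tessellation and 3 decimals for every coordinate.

v -1.857 -3.421 -3.618
v -1.231 -3.156 -2.954
v -2.783 -2.979 -2.922
v -1.299 -2.708 -3.328
v -1.58 -2.533 -3.813
v -1.967 -2.697 -4.223
v -2.311 -3.137 -4.403
v -2.482 -3.686 -4.282
v -2.414 -4.133 -3.908
v -2.133 -4.308 -3.423
v -1.747 -4.145 -3.013
v -1.402 -3.704 -2.834
v 1.51 -2.636 1.952
v 1.508 -1.298 3.301
v 2.125 -2.102 1.424
v 2.123 -0.764 2.773
v 2.957 -3.476 2.787
v 2.955 -2.138 4.136
v 3.572 -2.942 2.259
v 3.57 -1.604 3.608
v -1.118 3.553 -3.334
v -0.665 3.078 -3.422
v -1.815 2.822 -2.978
v -1.362 2.347 -3.066
v -1.279 2.799 -2.59
v -0.848 3.251 -2.81
v -1.632 2.649 -3.59
v -1.201 3.101 -3.81
v -0.983 2.519 -3.581
v -0.764 2.612 -2.962
v -1.716 3.288 -3.438
v -1.497 3.381 -2.819
v -0.83 3.38 -3.409
v -1.65 2.52 -2.991
v -1.601 2.786 -2.71
v -1.335 2.507 -2.763
v -0.938 3.482 -3.049
v -0.671 3.203 -3.101
v -1.032 3.038 -2.612
v -1.809 2.697 -3.299
v -1.542 2.418 -3.351
v -1.145 3.393 -3.637
v -0.879 3.114 -3.69
v -1.448 2.862 -3.788
v -0.751 2.772 -3.555
v -1.161 2.342 -3.345
v -1.319 2.52 -3.653
v -1.066 2.785 -3.783
v -0.622 2.827 -3.191
v -1.032 2.397 -2.982
v -0.983 2.663 -2.702
v -0.73 2.929 -2.831
v -0.809 2.498 -3.284
v -1.448 3.503 -3.418
v -1.858 3.073 -3.209
v -1.75 2.971 -3.569
v -1.497 3.237 -3.698
v -1.319 3.558 -3.055
v -1.729 3.128 -2.845
v -1.414 3.115 -2.617
v -1.161 3.38 -2.747
v -1.671 3.402 -3.116
v 1.744 -2.996 0.075
v 1.998 -3.403 0.557
v 1.916 -1.644 1.125
v 2.318 -3.262 0.324
v 2.419 -3.02 -0.004
v 2.262 -2.768 -0.302
v 1.908 -2.604 -0.456
v 1.49 -2.589 -0.407
v 1.17 -2.729 -0.174
v 1.069 -2.972 0.154
v 1.226 -3.223 0.452
v 1.581 -3.388 0.606
v 0.746 2.326 -4.424
v 1.285 0.747 -3.624
v 1.77 3.16 -3.469
v 2.31 1.581 -2.669
v 1.51 2.219 -5.151
v 2.05 0.64 -4.351
v 2.535 3.053 -4.196
v 3.074 1.474 -3.396
f 2 1 4
f 2 4 3
f 4 1 5
f 4 5 3
f 5 1 6
f 5 6 3
f 6 1 7
f 6 7 3
f 7 1 8
f 7 8 3
f 8 1 9
f 8 9 3
f 9 1 10
f 9 10 3
f 10 1 11
f 10 11 3
f 11 1 12
f 11 12 3
f 12 1 2
f 12 2 3
f 14 16 13
f 17 14 13
f 13 16 15
f 15 17 13
f 14 20 16
f 18 14 17
f 18 20 14
f 16 20 15
f 19 17 15
f 15 20 19
f 19 18 17
f 20 18 19
f 21 58 37
f 58 32 61
f 37 61 26
f 58 61 37
f 21 37 33
f 37 26 38
f 33 38 22
f 37 38 33
f 21 33 42
f 33 22 43
f 42 43 28
f 33 43 42
f 21 42 54
f 42 28 57
f 54 57 31
f 42 57 54
f 21 54 58
f 54 31 62
f 58 62 32
f 54 62 58
f 22 38 49
f 38 26 52
f 49 52 30
f 38 52 49
f 26 61 39
f 61 32 60
f 39 60 25
f 61 60 39
f 32 62 59
f 62 31 55
f 59 55 23
f 62 55 59
f 31 57 56
f 57 28 44
f 56 44 27
f 57 44 56
f 28 43 48
f 43 22 45
f 48 45 29
f 43 45 48
f 24 50 36
f 50 30 51
f 36 51 25
f 50 51 36
f 24 36 34
f 36 25 35
f 34 35 23
f 36 35 34
f 24 34 41
f 34 23 40
f 41 40 27
f 34 40 41
f 24 41 46
f 41 27 47
f 46 47 29
f 41 47 46
f 24 46 50
f 46 29 53
f 50 53 30
f 46 53 50
f 25 51 39
f 51 30 52
f 39 52 26
f 51 52 39
f 23 35 59
f 35 25 60
f 59 60 32
f 35 60 59
f 27 40 56
f 40 23 55
f 56 55 31
f 40 55 56
f 29 47 48
f 47 27 44
f 48 44 28
f 47 44 48
f 30 53 49
f 53 29 45
f 49 45 22
f 53 45 49
f 64 63 66
f 64 66 65
f 66 63 67
f 66 67 65
f 67 63 68
f 67 68 65
f 68 63 69
f 68 69 65
f 69 63 70
f 69 70 65
f 70 63 71
f 70 71 65
f 71 63 72
f 71 72 65
f 72 63 73
f 72 73 65
f 73 63 74
f 73 74 65
f 74 63 64
f 74 64 65
f 76 78 75
f 79 76 75
f 75 78 77
f 77 79 75
f 76 82 78
f 80 76 79
f 80 82 76
f 78 82 77
f 81 79 77
f 77 82 81
f 81 80 79
f 82 80 81



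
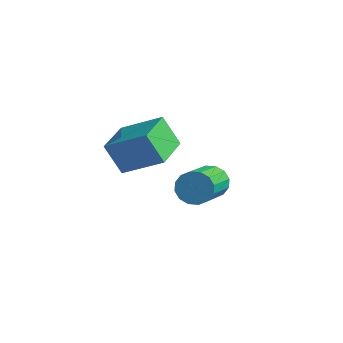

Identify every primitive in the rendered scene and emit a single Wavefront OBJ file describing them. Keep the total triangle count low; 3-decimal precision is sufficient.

v 3.005 4.475 -2.689
v 3.312 4.352 -3.237
v 4.023 2.923 -2.519
v 3.715 3.045 -1.971
v 3.519 4.543 -3.063
v 4.23 3.114 -2.345
v 3.589 4.715 -2.789
v 4.3 3.286 -2.071
v 3.502 4.823 -2.488
v 4.213 3.394 -1.77
v 3.282 4.838 -2.241
v 3.993 3.408 -1.523
v 2.987 4.755 -2.114
v 3.698 3.326 -1.396
v 2.697 4.597 -2.141
v 3.408 3.168 -1.423
v 2.49 4.406 -2.315
v 3.201 2.977 -1.597
v 2.42 4.234 -2.589
v 3.131 2.805 -1.871
v 2.507 4.126 -2.89
v 3.218 2.697 -2.172
v 2.727 4.112 -3.137
v 3.438 2.682 -2.419
v 3.022 4.194 -3.264
v 3.733 2.765 -2.546
v 3.643 0.117 0.03
v 3.128 -0.1 1.036
v 3.019 1.392 -0.013
v 2.504 1.174 0.992
v 4.796 0.706 0.748
v 4.281 0.488 1.753
v 4.172 1.98 0.704
v 3.657 1.763 1.71
f 2 1 5
f 2 5 3
f 3 5 6
f 3 6 4
f 5 1 7
f 5 7 6
f 6 7 8
f 6 8 4
f 7 1 9
f 7 9 8
f 8 9 10
f 8 10 4
f 9 1 11
f 9 11 10
f 10 11 12
f 10 12 4
f 11 1 13
f 11 13 12
f 12 13 14
f 12 14 4
f 13 1 15
f 13 15 14
f 14 15 16
f 14 16 4
f 15 1 17
f 15 17 16
f 16 17 18
f 16 18 4
f 17 1 19
f 17 19 18
f 18 19 20
f 18 20 4
f 19 1 21
f 19 21 20
f 20 21 22
f 20 22 4
f 21 1 23
f 21 23 22
f 22 23 24
f 22 24 4
f 23 1 25
f 23 25 24
f 24 25 26
f 24 26 4
f 25 1 2
f 25 2 26
f 26 2 3
f 26 3 4
f 28 30 27
f 31 28 27
f 27 30 29
f 29 31 27
f 28 34 30
f 32 28 31
f 32 34 28
f 30 34 29
f 33 31 29
f 29 34 33
f 33 32 31
f 34 32 33



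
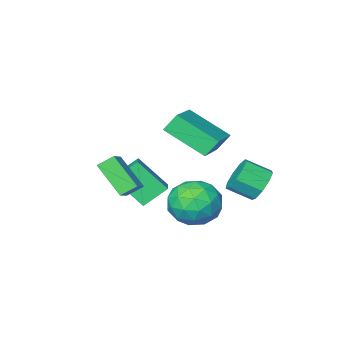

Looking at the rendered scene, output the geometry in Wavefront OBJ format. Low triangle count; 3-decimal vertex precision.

v -2.038 -0.635 1.583
v -1.032 -2.186 2.661
v -2.562 -0.434 2.361
v -1.556 -1.985 3.439
v -0.644 0.685 2.181
v 0.362 -0.866 3.259
v -1.168 0.886 2.959
v -0.162 -0.665 4.037
v 2.482 -0.085 0.459
v 2.795 -1.368 1.637
v 1.87 0.196 0.927
v 2.183 -1.087 2.106
v 3.117 0.507 0.934
v 3.43 -0.776 2.113
v 2.505 0.788 1.403
v 2.818 -0.495 2.581
v -2.696 1.752 0.431
v -2.078 2.206 0.064
v -1.247 1.543 0.641
v -1.864 1.088 1.009
v -2.232 2.451 0.568
v -1.401 1.788 1.145
v -2.603 2.369 1.008
v -1.772 1.706 1.585
v -3.018 1.998 1.178
v -2.186 1.335 1.756
v -3.281 1.512 0.999
v -2.45 0.849 1.576
v -3.271 1.138 0.554
v -2.439 0.475 1.132
v -2.991 1.051 0.052
v -2.16 0.388 0.629
v -2.573 1.292 -0.273
v -1.742 0.628 0.305
v -2.213 1.748 -0.268
v -1.381 1.085 0.309
v 0.58 -2.042 -1.389
v -0.43 -1.821 -0.584
v 1.432 -0.622 -0.709
v 0.422 -0.401 0.096
v 1.358 -3.119 -0.116
v 0.348 -2.898 0.689
v 2.21 -1.699 0.564
v 1.2 -1.478 1.369
v 0.436 1.244 -1.19
v 1.001 0.835 -0.202
v -1.281 0.685 -0.438
v -0.716 0.276 0.55
v -0.772 1.465 0.333
v 0.29 1.81 -0.131
v -0.57 -0.29 -0.509
v 0.492 0.055 -0.973
v 0.38 -0.113 0.219
v 0.255 0.972 0.739
v -0.535 0.548 -1.379
v -0.66 1.633 -0.859
v 0.87 1.088 -0.762
v -1.15 0.432 0.122
v -1.182 1.13 -0.005
v -0.85 0.89 0.575
v 0.451 1.661 -0.72
v 0.783 1.421 -0.14
v -0.259 1.791 0.175
v -1.063 0.099 -0.5
v -0.731 -0.141 0.08
v 0.57 0.63 -1.215
v 0.902 0.39 -0.635
v -0.021 -0.271 -0.815
v 0.836 0.291 0.066
v -0.173 -0.037 0.508
v -0.087 -0.37 -0.114
v 0.537 -0.167 -0.387
v 0.763 0.928 0.372
v -0.247 0.6 0.814
v -0.279 1.299 0.686
v 0.345 1.502 0.413
v 0.398 0.371 0.619
v -0.033 0.92 -1.454
v -1.043 0.592 -1.012
v -0.625 0.018 -1.053
v -0.001 0.221 -1.326
v -0.107 1.557 -1.148
v -1.116 1.229 -0.706
v -0.817 1.687 -0.253
v -0.193 1.89 -0.526
v -0.678 1.149 -1.259
f 2 4 1
f 5 2 1
f 1 4 3
f 3 5 1
f 2 8 4
f 6 2 5
f 6 8 2
f 4 8 3
f 7 5 3
f 3 8 7
f 7 6 5
f 8 6 7
f 10 12 9
f 13 10 9
f 9 12 11
f 11 13 9
f 10 16 12
f 14 10 13
f 14 16 10
f 12 16 11
f 15 13 11
f 11 16 15
f 15 14 13
f 16 14 15
f 18 17 21
f 18 21 19
f 19 21 22
f 19 22 20
f 21 17 23
f 21 23 22
f 22 23 24
f 22 24 20
f 23 17 25
f 23 25 24
f 24 25 26
f 24 26 20
f 25 17 27
f 25 27 26
f 26 27 28
f 26 28 20
f 27 17 29
f 27 29 28
f 28 29 30
f 28 30 20
f 29 17 31
f 29 31 30
f 30 31 32
f 30 32 20
f 31 17 33
f 31 33 32
f 32 33 34
f 32 34 20
f 33 17 35
f 33 35 34
f 34 35 36
f 34 36 20
f 35 17 18
f 35 18 36
f 36 18 19
f 36 19 20
f 38 40 37
f 41 38 37
f 37 40 39
f 39 41 37
f 38 44 40
f 42 38 41
f 42 44 38
f 40 44 39
f 43 41 39
f 39 44 43
f 43 42 41
f 44 42 43
f 45 82 61
f 82 56 85
f 61 85 50
f 82 85 61
f 45 61 57
f 61 50 62
f 57 62 46
f 61 62 57
f 45 57 66
f 57 46 67
f 66 67 52
f 57 67 66
f 45 66 78
f 66 52 81
f 78 81 55
f 66 81 78
f 45 78 82
f 78 55 86
f 82 86 56
f 78 86 82
f 46 62 73
f 62 50 76
f 73 76 54
f 62 76 73
f 50 85 63
f 85 56 84
f 63 84 49
f 85 84 63
f 56 86 83
f 86 55 79
f 83 79 47
f 86 79 83
f 55 81 80
f 81 52 68
f 80 68 51
f 81 68 80
f 52 67 72
f 67 46 69
f 72 69 53
f 67 69 72
f 48 74 60
f 74 54 75
f 60 75 49
f 74 75 60
f 48 60 58
f 60 49 59
f 58 59 47
f 60 59 58
f 48 58 65
f 58 47 64
f 65 64 51
f 58 64 65
f 48 65 70
f 65 51 71
f 70 71 53
f 65 71 70
f 48 70 74
f 70 53 77
f 74 77 54
f 70 77 74
f 49 75 63
f 75 54 76
f 63 76 50
f 75 76 63
f 47 59 83
f 59 49 84
f 83 84 56
f 59 84 83
f 51 64 80
f 64 47 79
f 80 79 55
f 64 79 80
f 53 71 72
f 71 51 68
f 72 68 52
f 71 68 72
f 54 77 73
f 77 53 69
f 73 69 46
f 77 69 73



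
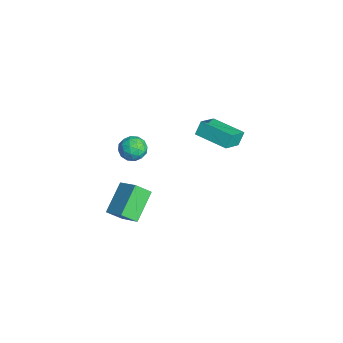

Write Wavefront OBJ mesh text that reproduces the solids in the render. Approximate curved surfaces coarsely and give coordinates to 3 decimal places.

v -3.179 2.357 -1.394
v -3.455 2.794 -0.526
v -4.179 3.43 -2.253
v -4.455 3.867 -1.386
v -1.505 3.773 -1.574
v -1.781 4.21 -0.707
v -2.505 4.846 -2.434
v -2.781 5.283 -1.566
v -3.35 -0.854 -3.057
v -2.865 -1.168 -2.32
v -4.615 -1.452 -2.48
v -4.13 -1.766 -1.743
v -4.27 -0.848 -1.854
v -3.488 -0.478 -2.211
v -3.992 -2.142 -2.589
v -3.21 -1.772 -2.946
v -3.262 -1.964 -2.031
v -3.434 -1.164 -1.577
v -4.046 -1.456 -3.223
v -4.218 -0.656 -2.769
v -2.996 -0.958 -2.739
v -4.484 -1.662 -2.061
v -4.566 -1.122 -2.126
v -4.281 -1.306 -1.693
v -3.362 -0.553 -2.675
v -3.077 -0.737 -2.242
v -3.903 -0.549 -1.968
v -4.403 -1.883 -2.558
v -4.118 -2.067 -2.125
v -3.199 -1.314 -3.107
v -2.914 -1.498 -2.674
v -3.577 -2.071 -2.832
v -2.945 -1.611 -2.136
v -3.689 -1.963 -1.797
v -3.607 -2.184 -2.294
v -3.148 -1.966 -2.504
v -3.046 -1.14 -1.87
v -3.79 -1.492 -1.53
v -3.871 -0.952 -1.596
v -3.412 -0.735 -1.805
v -3.279 -1.609 -1.7
v -3.69 -1.128 -3.27
v -4.434 -1.48 -2.93
v -4.068 -1.885 -2.995
v -3.609 -1.668 -3.204
v -3.791 -0.657 -3.003
v -4.535 -1.009 -2.664
v -4.332 -0.654 -2.296
v -3.873 -0.436 -2.506
v -4.201 -1.011 -3.1
v 1.283 -3.249 -0.452
v 2.505 -2.661 0.319
v 1.35 -2.349 -1.244
v 2.572 -1.762 -0.473
v 2.588 -4.398 -1.647
v 3.81 -3.811 -0.876
v 2.655 -3.499 -2.439
v 3.877 -2.911 -1.668
f 2 4 1
f 5 2 1
f 1 4 3
f 3 5 1
f 2 8 4
f 6 2 5
f 6 8 2
f 4 8 3
f 7 5 3
f 3 8 7
f 7 6 5
f 8 6 7
f 9 46 25
f 46 20 49
f 25 49 14
f 46 49 25
f 9 25 21
f 25 14 26
f 21 26 10
f 25 26 21
f 9 21 30
f 21 10 31
f 30 31 16
f 21 31 30
f 9 30 42
f 30 16 45
f 42 45 19
f 30 45 42
f 9 42 46
f 42 19 50
f 46 50 20
f 42 50 46
f 10 26 37
f 26 14 40
f 37 40 18
f 26 40 37
f 14 49 27
f 49 20 48
f 27 48 13
f 49 48 27
f 20 50 47
f 50 19 43
f 47 43 11
f 50 43 47
f 19 45 44
f 45 16 32
f 44 32 15
f 45 32 44
f 16 31 36
f 31 10 33
f 36 33 17
f 31 33 36
f 12 38 24
f 38 18 39
f 24 39 13
f 38 39 24
f 12 24 22
f 24 13 23
f 22 23 11
f 24 23 22
f 12 22 29
f 22 11 28
f 29 28 15
f 22 28 29
f 12 29 34
f 29 15 35
f 34 35 17
f 29 35 34
f 12 34 38
f 34 17 41
f 38 41 18
f 34 41 38
f 13 39 27
f 39 18 40
f 27 40 14
f 39 40 27
f 11 23 47
f 23 13 48
f 47 48 20
f 23 48 47
f 15 28 44
f 28 11 43
f 44 43 19
f 28 43 44
f 17 35 36
f 35 15 32
f 36 32 16
f 35 32 36
f 18 41 37
f 41 17 33
f 37 33 10
f 41 33 37
f 52 54 51
f 55 52 51
f 51 54 53
f 53 55 51
f 52 58 54
f 56 52 55
f 56 58 52
f 54 58 53
f 57 55 53
f 53 58 57
f 57 56 55
f 58 56 57



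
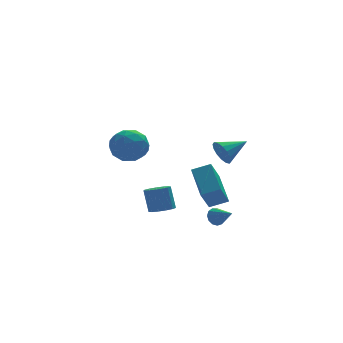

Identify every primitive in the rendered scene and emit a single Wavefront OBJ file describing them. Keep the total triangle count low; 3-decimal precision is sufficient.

v 2.894 -3.337 -2.203
v 3.147 -3.514 -2.682
v 3.366 -4.363 -1.577
v 3.359 -3.325 -2.532
v 3.424 -3.14 -2.278
v 3.32 -3.018 -2
v 3.082 -2.997 -1.786
v 2.784 -3.084 -1.704
v 2.521 -3.252 -1.781
v 2.376 -3.447 -1.991
v 2.396 -3.607 -2.269
v 2.575 -3.681 -2.526
v 2.854 -3.647 -2.68
v 3.209 -3.25 2.222
v 3.499 -3.594 1.573
v 4.651 -2.97 2.718
v 3.457 -3.199 1.474
v 3.348 -2.818 1.575
v 3.202 -2.553 1.85
v 3.058 -2.474 2.224
v 2.954 -2.604 2.598
v 2.919 -2.906 2.871
v 2.961 -3.3 2.97
v 3.07 -3.681 2.869
v 3.216 -3.947 2.594
v 3.36 -4.025 2.22
v 3.464 -3.896 1.846
v -0.12 -3.796 -1.033
v 0.258 -4.325 -0.801
v 0.158 -3.832 0.485
v -0.22 -3.304 0.253
v 0.509 -4.041 -0.89
v 0.409 -3.549 0.396
v 0.56 -3.68 -1.024
v 0.46 -3.188 0.261
v 0.396 -3.356 -1.161
v 0.295 -2.863 0.124
v 0.067 -3.171 -1.257
v -0.033 -2.679 0.028
v -0.32 -3.185 -1.282
v -0.421 -2.693 0.003
v -0.645 -3.393 -1.228
v -0.745 -2.901 0.057
v -0.802 -3.729 -1.112
v -0.902 -3.236 0.174
v -0.743 -4.086 -0.97
v -0.843 -3.594 0.315
v -0.486 -4.351 -0.848
v -0.586 -3.859 0.437
v -0.113 -4.44 -0.785
v -0.213 -3.948 0.5
v -0.236 3.845 0.021
v 0.913 3.952 0.103
v -0.173 2.328 1.117
v 0.976 2.435 1.199
v 0.285 3.213 1.704
v 0.246 4.15 1.027
v 0.494 2.13 0.193
v 0.455 3.067 -0.484
v 1.364 2.892 0.209
v 1.235 3.561 1.144
v -0.495 2.719 0.076
v -0.624 3.388 1.011
v 0.333 4.031 -0.034
v 0.407 2.249 1.254
v 0.001 2.706 1.551
v 0.676 2.769 1.599
v -0.059 4.148 0.509
v 0.616 4.211 0.558
v 0.247 3.777 1.499
v 0.124 2.069 0.662
v 0.799 2.132 0.711
v 0.064 3.511 -0.379
v 0.739 3.574 -0.331
v 0.493 2.503 -0.279
v 1.273 3.471 0.077
v 1.31 2.58 0.72
v 1.027 2.4 0.129
v 1.004 2.951 -0.269
v 1.197 3.865 0.626
v 1.234 2.974 1.27
v 0.828 3.431 1.567
v 0.805 3.981 1.169
v 1.462 3.242 0.688
v -0.494 3.306 -0.05
v -0.457 2.415 0.594
v -0.065 2.299 0.051
v -0.088 2.849 -0.347
v -0.57 3.7 0.5
v -0.533 2.809 1.143
v -0.264 3.329 1.489
v -0.287 3.88 1.091
v -0.722 3.038 0.532
v 3.285 -1.246 -2.495
v 2.586 -1.876 -1.25
v 3.434 0.615 -1.469
v 2.735 -0.015 -0.225
v 4.265 -1.545 -2.095
v 3.566 -2.175 -0.851
v 4.414 0.316 -1.07
v 3.715 -0.314 0.175
f 2 1 4
f 2 4 3
f 4 1 5
f 4 5 3
f 5 1 6
f 5 6 3
f 6 1 7
f 6 7 3
f 7 1 8
f 7 8 3
f 8 1 9
f 8 9 3
f 9 1 10
f 9 10 3
f 10 1 11
f 10 11 3
f 11 1 12
f 11 12 3
f 12 1 13
f 12 13 3
f 13 1 2
f 13 2 3
f 15 14 17
f 15 17 16
f 17 14 18
f 17 18 16
f 18 14 19
f 18 19 16
f 19 14 20
f 19 20 16
f 20 14 21
f 20 21 16
f 21 14 22
f 21 22 16
f 22 14 23
f 22 23 16
f 23 14 24
f 23 24 16
f 24 14 25
f 24 25 16
f 25 14 26
f 25 26 16
f 26 14 27
f 26 27 16
f 27 14 15
f 27 15 16
f 29 28 32
f 29 32 30
f 30 32 33
f 30 33 31
f 32 28 34
f 32 34 33
f 33 34 35
f 33 35 31
f 34 28 36
f 34 36 35
f 35 36 37
f 35 37 31
f 36 28 38
f 36 38 37
f 37 38 39
f 37 39 31
f 38 28 40
f 38 40 39
f 39 40 41
f 39 41 31
f 40 28 42
f 40 42 41
f 41 42 43
f 41 43 31
f 42 28 44
f 42 44 43
f 43 44 45
f 43 45 31
f 44 28 46
f 44 46 45
f 45 46 47
f 45 47 31
f 46 28 48
f 46 48 47
f 47 48 49
f 47 49 31
f 48 28 50
f 48 50 49
f 49 50 51
f 49 51 31
f 50 28 29
f 50 29 51
f 51 29 30
f 51 30 31
f 52 89 68
f 89 63 92
f 68 92 57
f 89 92 68
f 52 68 64
f 68 57 69
f 64 69 53
f 68 69 64
f 52 64 73
f 64 53 74
f 73 74 59
f 64 74 73
f 52 73 85
f 73 59 88
f 85 88 62
f 73 88 85
f 52 85 89
f 85 62 93
f 89 93 63
f 85 93 89
f 53 69 80
f 69 57 83
f 80 83 61
f 69 83 80
f 57 92 70
f 92 63 91
f 70 91 56
f 92 91 70
f 63 93 90
f 93 62 86
f 90 86 54
f 93 86 90
f 62 88 87
f 88 59 75
f 87 75 58
f 88 75 87
f 59 74 79
f 74 53 76
f 79 76 60
f 74 76 79
f 55 81 67
f 81 61 82
f 67 82 56
f 81 82 67
f 55 67 65
f 67 56 66
f 65 66 54
f 67 66 65
f 55 65 72
f 65 54 71
f 72 71 58
f 65 71 72
f 55 72 77
f 72 58 78
f 77 78 60
f 72 78 77
f 55 77 81
f 77 60 84
f 81 84 61
f 77 84 81
f 56 82 70
f 82 61 83
f 70 83 57
f 82 83 70
f 54 66 90
f 66 56 91
f 90 91 63
f 66 91 90
f 58 71 87
f 71 54 86
f 87 86 62
f 71 86 87
f 60 78 79
f 78 58 75
f 79 75 59
f 78 75 79
f 61 84 80
f 84 60 76
f 80 76 53
f 84 76 80
f 95 97 94
f 98 95 94
f 94 97 96
f 96 98 94
f 95 101 97
f 99 95 98
f 99 101 95
f 97 101 96
f 100 98 96
f 96 101 100
f 100 99 98
f 101 99 100



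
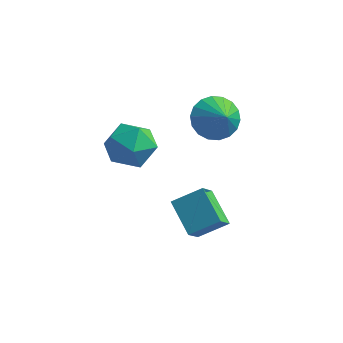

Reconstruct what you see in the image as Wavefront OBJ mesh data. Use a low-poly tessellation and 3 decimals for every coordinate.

v -3.332 -0.985 -0.155
v -2.42 -0.794 0.633
v -2.98 -2.926 -0.093
v -2.068 -2.735 0.695
v -3.223 -2.55 1.042
v -3.44 -1.351 1.004
v -1.96 -2.369 -0.464
v -2.177 -1.17 -0.502
v -1.572 -1.65 0.442
v -2.353 -1.762 1.372
v -3.047 -1.958 -0.832
v -3.828 -2.07 0.098
v -0.26 0.779 1.094
v 0.434 0.716 0.243
v 0.56 0.201 1.806
v 0.554 1.143 0.451
v 0.513 1.497 0.786
v 0.319 1.71 1.182
v 0.01 1.738 1.561
v -0.352 1.576 1.847
v -0.696 1.256 1.985
v -0.954 0.841 1.946
v -1.075 0.415 1.738
v -1.034 0.06 1.403
v -0.84 -0.152 1.007
v -0.531 -0.18 0.628
v -0.169 -0.018 0.342
v 0.176 0.302 0.204
v -1.148 -1.343 -3.041
v -0.087 -0.592 -2.293
v -1.191 -0.446 -3.881
v -0.13 0.306 -3.133
v 0.13 -2.186 -4.007
v 1.191 -1.434 -3.259
v 0.087 -1.288 -4.847
v 1.148 -0.537 -4.099
f 1 12 6
f 1 6 2
f 1 2 8
f 1 8 11
f 1 11 12
f 2 6 10
f 6 12 5
f 12 11 3
f 11 8 7
f 8 2 9
f 4 10 5
f 4 5 3
f 4 3 7
f 4 7 9
f 4 9 10
f 5 10 6
f 3 5 12
f 7 3 11
f 9 7 8
f 10 9 2
f 14 13 16
f 14 16 15
f 16 13 17
f 16 17 15
f 17 13 18
f 17 18 15
f 18 13 19
f 18 19 15
f 19 13 20
f 19 20 15
f 20 13 21
f 20 21 15
f 21 13 22
f 21 22 15
f 22 13 23
f 22 23 15
f 23 13 24
f 23 24 15
f 24 13 25
f 24 25 15
f 25 13 26
f 25 26 15
f 26 13 27
f 26 27 15
f 27 13 28
f 27 28 15
f 28 13 14
f 28 14 15
f 30 32 29
f 33 30 29
f 29 32 31
f 31 33 29
f 30 36 32
f 34 30 33
f 34 36 30
f 32 36 31
f 35 33 31
f 31 36 35
f 35 34 33
f 36 34 35



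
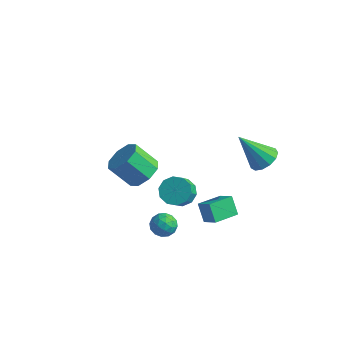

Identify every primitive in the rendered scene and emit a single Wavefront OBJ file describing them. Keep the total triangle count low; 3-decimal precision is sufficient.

v 2.178 -0.798 -0.666
v 1.633 -0.535 0.179
v 2.542 0.451 -0.821
v 1.997 0.714 0.025
v 2.943 -0.954 -0.125
v 2.398 -0.691 0.721
v 3.307 0.295 -0.279
v 2.762 0.558 0.566
v 2.31 -2.783 3.193
v 2.757 -2.278 3.52
v 2.998 -2.992 4.294
v 2.55 -3.497 3.967
v 2.332 -2.229 3.698
v 2.573 -2.942 4.471
v 1.898 -2.391 3.683
v 2.139 -3.105 4.456
v 1.621 -2.704 3.481
v 1.862 -3.417 4.254
v 1.608 -3.046 3.169
v 1.849 -3.76 3.943
v 1.862 -3.288 2.866
v 2.103 -4.002 3.64
v 2.287 -3.338 2.689
v 2.528 -4.051 3.462
v 2.721 -3.175 2.704
v 2.962 -3.889 3.477
v 2.998 -2.863 2.906
v 3.239 -3.576 3.679
v 3.011 -2.52 3.217
v 3.252 -3.234 3.991
v -1.7 -0.252 0.341
v -1.03 -0.087 0.964
v -1.969 -0.563 2.102
v -2.64 -0.728 1.479
v -1.447 0.479 0.857
v -2.386 0.004 1.994
v -2.012 0.618 0.447
v -2.952 0.142 1.585
v -2.395 0.246 -0.024
v -3.335 -0.229 1.113
v -2.371 -0.417 -0.282
v -3.31 -0.893 0.856
v -1.954 -0.984 -0.174
v -2.893 -1.459 0.963
v -1.388 -1.122 0.235
v -2.328 -1.598 1.373
v -1.005 -0.751 0.707
v -1.945 -1.226 1.844
v 2.896 2.926 1.654
v 3.569 2.9 2.085
v 1.864 2.274 3.226
v 3.397 3.312 2.143
v 3.066 3.602 2.046
v 2.681 3.677 1.825
v 2.364 3.514 1.549
v 2.216 3.164 1.306
v 2.284 2.738 1.174
v 2.546 2.372 1.195
v 2.919 2.182 1.361
v 3.285 2.228 1.62
v 3.527 2.495 1.89
v 1.174 -2.902 1.027
v 1.498 -2.506 0.589
v 1.762 -3.754 0.691
v 2.086 -3.358 0.253
v 2.188 -3.283 0.914
v 1.824 -2.756 1.122
v 1.436 -3.504 0.158
v 1.072 -2.977 0.366
v 1.66 -2.878 0.052
v 2.124 -2.742 0.52
v 1.136 -3.518 0.76
v 1.6 -3.382 1.228
v 1.284 -2.629 0.837
v 1.976 -3.631 0.443
v 2.035 -3.587 0.831
v 2.226 -3.354 0.574
v 1.476 -2.776 1.15
v 1.666 -2.543 0.893
v 2.072 -3 1.084
v 1.594 -3.717 0.387
v 1.784 -3.484 0.13
v 1.034 -2.906 0.706
v 1.225 -2.673 0.449
v 1.188 -3.26 0.196
v 1.57 -2.615 0.265
v 1.915 -3.116 0.067
v 1.533 -3.202 0.011
v 1.32 -2.892 0.133
v 1.843 -2.535 0.539
v 2.188 -3.036 0.342
v 2.248 -2.992 0.73
v 2.035 -2.682 0.852
v 1.938 -2.754 0.224
v 1.072 -3.224 0.938
v 1.417 -3.725 0.741
v 1.225 -3.578 0.428
v 1.012 -3.268 0.55
v 1.345 -3.144 1.213
v 1.69 -3.645 1.015
v 1.94 -3.368 1.147
v 1.727 -3.058 1.269
v 1.322 -3.506 1.056
f 2 4 1
f 5 2 1
f 1 4 3
f 3 5 1
f 2 8 4
f 6 2 5
f 6 8 2
f 4 8 3
f 7 5 3
f 3 8 7
f 7 6 5
f 8 6 7
f 10 9 13
f 10 13 11
f 11 13 14
f 11 14 12
f 13 9 15
f 13 15 14
f 14 15 16
f 14 16 12
f 15 9 17
f 15 17 16
f 16 17 18
f 16 18 12
f 17 9 19
f 17 19 18
f 18 19 20
f 18 20 12
f 19 9 21
f 19 21 20
f 20 21 22
f 20 22 12
f 21 9 23
f 21 23 22
f 22 23 24
f 22 24 12
f 23 9 25
f 23 25 24
f 24 25 26
f 24 26 12
f 25 9 27
f 25 27 26
f 26 27 28
f 26 28 12
f 27 9 29
f 27 29 28
f 28 29 30
f 28 30 12
f 29 9 10
f 29 10 30
f 30 10 11
f 30 11 12
f 32 31 35
f 32 35 33
f 33 35 36
f 33 36 34
f 35 31 37
f 35 37 36
f 36 37 38
f 36 38 34
f 37 31 39
f 37 39 38
f 38 39 40
f 38 40 34
f 39 31 41
f 39 41 40
f 40 41 42
f 40 42 34
f 41 31 43
f 41 43 42
f 42 43 44
f 42 44 34
f 43 31 45
f 43 45 44
f 44 45 46
f 44 46 34
f 45 31 47
f 45 47 46
f 46 47 48
f 46 48 34
f 47 31 32
f 47 32 48
f 48 32 33
f 48 33 34
f 50 49 52
f 50 52 51
f 52 49 53
f 52 53 51
f 53 49 54
f 53 54 51
f 54 49 55
f 54 55 51
f 55 49 56
f 55 56 51
f 56 49 57
f 56 57 51
f 57 49 58
f 57 58 51
f 58 49 59
f 58 59 51
f 59 49 60
f 59 60 51
f 60 49 61
f 60 61 51
f 61 49 50
f 61 50 51
f 62 99 78
f 99 73 102
f 78 102 67
f 99 102 78
f 62 78 74
f 78 67 79
f 74 79 63
f 78 79 74
f 62 74 83
f 74 63 84
f 83 84 69
f 74 84 83
f 62 83 95
f 83 69 98
f 95 98 72
f 83 98 95
f 62 95 99
f 95 72 103
f 99 103 73
f 95 103 99
f 63 79 90
f 79 67 93
f 90 93 71
f 79 93 90
f 67 102 80
f 102 73 101
f 80 101 66
f 102 101 80
f 73 103 100
f 103 72 96
f 100 96 64
f 103 96 100
f 72 98 97
f 98 69 85
f 97 85 68
f 98 85 97
f 69 84 89
f 84 63 86
f 89 86 70
f 84 86 89
f 65 91 77
f 91 71 92
f 77 92 66
f 91 92 77
f 65 77 75
f 77 66 76
f 75 76 64
f 77 76 75
f 65 75 82
f 75 64 81
f 82 81 68
f 75 81 82
f 65 82 87
f 82 68 88
f 87 88 70
f 82 88 87
f 65 87 91
f 87 70 94
f 91 94 71
f 87 94 91
f 66 92 80
f 92 71 93
f 80 93 67
f 92 93 80
f 64 76 100
f 76 66 101
f 100 101 73
f 76 101 100
f 68 81 97
f 81 64 96
f 97 96 72
f 81 96 97
f 70 88 89
f 88 68 85
f 89 85 69
f 88 85 89
f 71 94 90
f 94 70 86
f 90 86 63
f 94 86 90

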